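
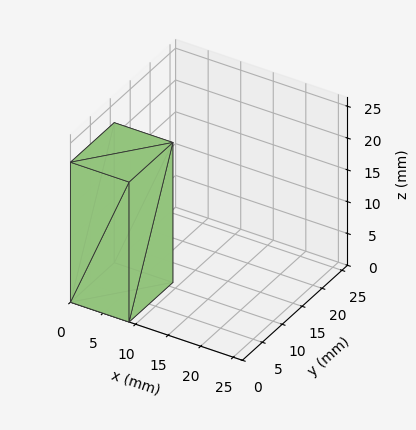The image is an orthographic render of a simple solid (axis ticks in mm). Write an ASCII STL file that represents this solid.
Reading the render: the shape is a rectangular box, roughly 9 × 11 mm footprint and 22 mm tall (dimensions read to the nearest mm from the axis ticks). For the STL, each face is triangulated and given an outward normal.

solid part
  facet normal 0.0000 0.0000 -1.0000
    outer loop
      vertex 9.0 11.0 0.0
      vertex 9.0 0.0 0.0
      vertex 0.0 0.0 0.0
    endloop
  endfacet
  facet normal 0.0000 0.0000 -1.0000
    outer loop
      vertex 0.0 11.0 0.0
      vertex 9.0 11.0 0.0
      vertex 0.0 0.0 0.0
    endloop
  endfacet
  facet normal 0.0000 0.0000 1.0000
    outer loop
      vertex 0.0 0.0 22.0
      vertex 9.0 0.0 22.0
      vertex 9.0 11.0 22.0
    endloop
  endfacet
  facet normal 0.0000 0.0000 1.0000
    outer loop
      vertex 0.0 0.0 22.0
      vertex 9.0 11.0 22.0
      vertex 0.0 11.0 22.0
    endloop
  endfacet
  facet normal 0.0000 -1.0000 0.0000
    outer loop
      vertex 0.0 0.0 0.0
      vertex 9.0 0.0 0.0
      vertex 9.0 0.0 22.0
    endloop
  endfacet
  facet normal 0.0000 -1.0000 0.0000
    outer loop
      vertex 0.0 0.0 0.0
      vertex 9.0 0.0 22.0
      vertex 0.0 0.0 22.0
    endloop
  endfacet
  facet normal 0.0000 1.0000 0.0000
    outer loop
      vertex 9.0 11.0 22.0
      vertex 9.0 11.0 0.0
      vertex 0.0 11.0 0.0
    endloop
  endfacet
  facet normal 0.0000 1.0000 0.0000
    outer loop
      vertex 0.0 11.0 22.0
      vertex 9.0 11.0 22.0
      vertex 0.0 11.0 0.0
    endloop
  endfacet
  facet normal -1.0000 0.0000 0.0000
    outer loop
      vertex 0.0 11.0 22.0
      vertex 0.0 11.0 0.0
      vertex 0.0 0.0 0.0
    endloop
  endfacet
  facet normal -1.0000 0.0000 0.0000
    outer loop
      vertex 0.0 0.0 22.0
      vertex 0.0 11.0 22.0
      vertex 0.0 0.0 0.0
    endloop
  endfacet
  facet normal 1.0000 0.0000 0.0000
    outer loop
      vertex 9.0 0.0 0.0
      vertex 9.0 11.0 0.0
      vertex 9.0 11.0 22.0
    endloop
  endfacet
  facet normal 1.0000 0.0000 0.0000
    outer loop
      vertex 9.0 0.0 0.0
      vertex 9.0 11.0 22.0
      vertex 9.0 0.0 22.0
    endloop
  endfacet
endsolid part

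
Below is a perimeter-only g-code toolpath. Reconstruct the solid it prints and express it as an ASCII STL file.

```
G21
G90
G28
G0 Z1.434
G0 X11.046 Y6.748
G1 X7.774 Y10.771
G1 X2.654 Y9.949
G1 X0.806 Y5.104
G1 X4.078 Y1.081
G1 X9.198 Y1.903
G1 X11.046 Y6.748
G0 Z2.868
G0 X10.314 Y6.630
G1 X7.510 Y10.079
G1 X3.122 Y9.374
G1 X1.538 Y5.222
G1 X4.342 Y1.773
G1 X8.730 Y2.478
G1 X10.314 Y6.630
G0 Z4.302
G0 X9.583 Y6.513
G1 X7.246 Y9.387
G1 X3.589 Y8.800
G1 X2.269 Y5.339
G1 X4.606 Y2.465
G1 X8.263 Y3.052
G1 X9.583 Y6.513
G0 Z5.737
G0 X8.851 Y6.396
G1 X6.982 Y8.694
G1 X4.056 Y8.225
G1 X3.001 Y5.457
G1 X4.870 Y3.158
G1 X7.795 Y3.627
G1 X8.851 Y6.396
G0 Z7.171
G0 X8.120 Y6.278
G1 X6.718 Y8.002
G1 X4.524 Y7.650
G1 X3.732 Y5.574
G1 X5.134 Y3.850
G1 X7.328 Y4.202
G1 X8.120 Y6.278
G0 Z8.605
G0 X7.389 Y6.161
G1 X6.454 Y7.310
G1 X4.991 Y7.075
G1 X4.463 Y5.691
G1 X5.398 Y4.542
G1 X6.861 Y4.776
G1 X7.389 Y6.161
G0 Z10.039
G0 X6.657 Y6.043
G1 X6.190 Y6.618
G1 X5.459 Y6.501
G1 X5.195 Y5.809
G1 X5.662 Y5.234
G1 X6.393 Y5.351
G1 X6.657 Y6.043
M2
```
solid part
  facet normal 0.0000 0.0000 -1.0000
    outer loop
      vertex 2.187 10.524 0.000
      vertex 8.038 11.463 0.000
      vertex 11.777 6.865 0.000
    endloop
  endfacet
  facet normal 0.0000 0.0000 -1.0000
    outer loop
      vertex 0.075 4.987 0.000
      vertex 2.187 10.524 0.000
      vertex 11.777 6.865 0.000
    endloop
  endfacet
  facet normal 0.0000 0.0000 -1.0000
    outer loop
      vertex 3.814 0.389 0.000
      vertex 0.075 4.987 0.000
      vertex 11.777 6.865 0.000
    endloop
  endfacet
  facet normal 0.0000 0.0000 -1.0000
    outer loop
      vertex 9.665 1.328 0.000
      vertex 3.814 0.389 0.000
      vertex 11.777 6.865 0.000
    endloop
  endfacet
  facet normal 0.7082 0.5759 0.4083
    outer loop
      vertex 11.777 6.865 0.000
      vertex 8.038 11.463 0.000
      vertex 5.926 5.926 11.473
    endloop
  endfacet
  facet normal -0.1446 0.9013 0.4083
    outer loop
      vertex 8.038 11.463 0.000
      vertex 2.187 10.524 0.000
      vertex 5.926 5.926 11.473
    endloop
  endfacet
  facet normal -0.8529 0.3253 0.4083
    outer loop
      vertex 2.187 10.524 0.000
      vertex 0.075 4.987 0.000
      vertex 5.926 5.926 11.473
    endloop
  endfacet
  facet normal -0.7082 -0.5759 0.4083
    outer loop
      vertex 0.075 4.987 0.000
      vertex 3.814 0.389 0.000
      vertex 5.926 5.926 11.473
    endloop
  endfacet
  facet normal 0.1446 -0.9013 0.4083
    outer loop
      vertex 3.814 0.389 0.000
      vertex 9.665 1.328 0.000
      vertex 5.926 5.926 11.473
    endloop
  endfacet
  facet normal 0.8529 -0.3253 0.4083
    outer loop
      vertex 9.665 1.328 0.000
      vertex 11.777 6.865 0.000
      vertex 5.926 5.926 11.473
    endloop
  endfacet
endsolid part

The G0 Z moves step by Δz≈1.434 mm. The G1 loops shrink linearly with z, so the solid tapers from its base footprint up to z≈11.5. Closing with a flat bottom cap and the tapered top and triangulating gives 10 facets — a regular 6-sided pyramid, base circumscribed radius ≈ 5.93 mm, apex at z ≈ 11.5 mm.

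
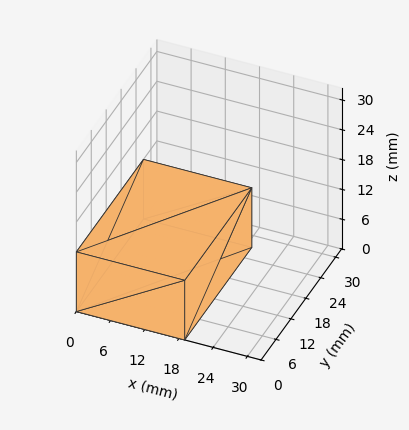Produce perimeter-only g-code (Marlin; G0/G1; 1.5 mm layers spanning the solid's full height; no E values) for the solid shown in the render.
Reading the render: the shape is a rectangular box, roughly 19 × 27 mm footprint and 12 mm tall (dimensions read to the nearest mm from the axis ticks). For the g-code, the solid's height is divided into equal slices at the stated Δz and each level perimeter traced with G1 moves after a G0 lift.

; perimeter-only toolpath
G21 ; units = mm
G90 ; absolute positioning
G28 ; home
; layer 1
G0 Z1.5
G0 X0.0 Y0.0
G1 X19.0 Y0.0
G1 X19.0 Y27.0
G1 X0.0 Y27.0
G1 X0.0 Y0.0
; layer 2
G0 Z3.0
G0 X0.0 Y0.0
G1 X19.0 Y0.0
G1 X19.0 Y27.0
G1 X0.0 Y27.0
G1 X0.0 Y0.0
; layer 3
G0 Z4.5
G0 X0.0 Y0.0
G1 X19.0 Y0.0
G1 X19.0 Y27.0
G1 X0.0 Y27.0
G1 X0.0 Y0.0
; layer 4
G0 Z6.0
G0 X0.0 Y0.0
G1 X19.0 Y0.0
G1 X19.0 Y27.0
G1 X0.0 Y27.0
G1 X0.0 Y0.0
; layer 5
G0 Z7.5
G0 X0.0 Y0.0
G1 X19.0 Y0.0
G1 X19.0 Y27.0
G1 X0.0 Y27.0
G1 X0.0 Y0.0
; layer 6
G0 Z9.0
G0 X0.0 Y0.0
G1 X19.0 Y0.0
G1 X19.0 Y27.0
G1 X0.0 Y27.0
G1 X0.0 Y0.0
; layer 7
G0 Z10.5
G0 X0.0 Y0.0
G1 X19.0 Y0.0
G1 X19.0 Y27.0
G1 X0.0 Y27.0
G1 X0.0 Y0.0
; layer 8
G0 Z12.0
G0 X0.0 Y0.0
G1 X19.0 Y0.0
G1 X19.0 Y27.0
G1 X0.0 Y27.0
G1 X0.0 Y0.0
M2 ; end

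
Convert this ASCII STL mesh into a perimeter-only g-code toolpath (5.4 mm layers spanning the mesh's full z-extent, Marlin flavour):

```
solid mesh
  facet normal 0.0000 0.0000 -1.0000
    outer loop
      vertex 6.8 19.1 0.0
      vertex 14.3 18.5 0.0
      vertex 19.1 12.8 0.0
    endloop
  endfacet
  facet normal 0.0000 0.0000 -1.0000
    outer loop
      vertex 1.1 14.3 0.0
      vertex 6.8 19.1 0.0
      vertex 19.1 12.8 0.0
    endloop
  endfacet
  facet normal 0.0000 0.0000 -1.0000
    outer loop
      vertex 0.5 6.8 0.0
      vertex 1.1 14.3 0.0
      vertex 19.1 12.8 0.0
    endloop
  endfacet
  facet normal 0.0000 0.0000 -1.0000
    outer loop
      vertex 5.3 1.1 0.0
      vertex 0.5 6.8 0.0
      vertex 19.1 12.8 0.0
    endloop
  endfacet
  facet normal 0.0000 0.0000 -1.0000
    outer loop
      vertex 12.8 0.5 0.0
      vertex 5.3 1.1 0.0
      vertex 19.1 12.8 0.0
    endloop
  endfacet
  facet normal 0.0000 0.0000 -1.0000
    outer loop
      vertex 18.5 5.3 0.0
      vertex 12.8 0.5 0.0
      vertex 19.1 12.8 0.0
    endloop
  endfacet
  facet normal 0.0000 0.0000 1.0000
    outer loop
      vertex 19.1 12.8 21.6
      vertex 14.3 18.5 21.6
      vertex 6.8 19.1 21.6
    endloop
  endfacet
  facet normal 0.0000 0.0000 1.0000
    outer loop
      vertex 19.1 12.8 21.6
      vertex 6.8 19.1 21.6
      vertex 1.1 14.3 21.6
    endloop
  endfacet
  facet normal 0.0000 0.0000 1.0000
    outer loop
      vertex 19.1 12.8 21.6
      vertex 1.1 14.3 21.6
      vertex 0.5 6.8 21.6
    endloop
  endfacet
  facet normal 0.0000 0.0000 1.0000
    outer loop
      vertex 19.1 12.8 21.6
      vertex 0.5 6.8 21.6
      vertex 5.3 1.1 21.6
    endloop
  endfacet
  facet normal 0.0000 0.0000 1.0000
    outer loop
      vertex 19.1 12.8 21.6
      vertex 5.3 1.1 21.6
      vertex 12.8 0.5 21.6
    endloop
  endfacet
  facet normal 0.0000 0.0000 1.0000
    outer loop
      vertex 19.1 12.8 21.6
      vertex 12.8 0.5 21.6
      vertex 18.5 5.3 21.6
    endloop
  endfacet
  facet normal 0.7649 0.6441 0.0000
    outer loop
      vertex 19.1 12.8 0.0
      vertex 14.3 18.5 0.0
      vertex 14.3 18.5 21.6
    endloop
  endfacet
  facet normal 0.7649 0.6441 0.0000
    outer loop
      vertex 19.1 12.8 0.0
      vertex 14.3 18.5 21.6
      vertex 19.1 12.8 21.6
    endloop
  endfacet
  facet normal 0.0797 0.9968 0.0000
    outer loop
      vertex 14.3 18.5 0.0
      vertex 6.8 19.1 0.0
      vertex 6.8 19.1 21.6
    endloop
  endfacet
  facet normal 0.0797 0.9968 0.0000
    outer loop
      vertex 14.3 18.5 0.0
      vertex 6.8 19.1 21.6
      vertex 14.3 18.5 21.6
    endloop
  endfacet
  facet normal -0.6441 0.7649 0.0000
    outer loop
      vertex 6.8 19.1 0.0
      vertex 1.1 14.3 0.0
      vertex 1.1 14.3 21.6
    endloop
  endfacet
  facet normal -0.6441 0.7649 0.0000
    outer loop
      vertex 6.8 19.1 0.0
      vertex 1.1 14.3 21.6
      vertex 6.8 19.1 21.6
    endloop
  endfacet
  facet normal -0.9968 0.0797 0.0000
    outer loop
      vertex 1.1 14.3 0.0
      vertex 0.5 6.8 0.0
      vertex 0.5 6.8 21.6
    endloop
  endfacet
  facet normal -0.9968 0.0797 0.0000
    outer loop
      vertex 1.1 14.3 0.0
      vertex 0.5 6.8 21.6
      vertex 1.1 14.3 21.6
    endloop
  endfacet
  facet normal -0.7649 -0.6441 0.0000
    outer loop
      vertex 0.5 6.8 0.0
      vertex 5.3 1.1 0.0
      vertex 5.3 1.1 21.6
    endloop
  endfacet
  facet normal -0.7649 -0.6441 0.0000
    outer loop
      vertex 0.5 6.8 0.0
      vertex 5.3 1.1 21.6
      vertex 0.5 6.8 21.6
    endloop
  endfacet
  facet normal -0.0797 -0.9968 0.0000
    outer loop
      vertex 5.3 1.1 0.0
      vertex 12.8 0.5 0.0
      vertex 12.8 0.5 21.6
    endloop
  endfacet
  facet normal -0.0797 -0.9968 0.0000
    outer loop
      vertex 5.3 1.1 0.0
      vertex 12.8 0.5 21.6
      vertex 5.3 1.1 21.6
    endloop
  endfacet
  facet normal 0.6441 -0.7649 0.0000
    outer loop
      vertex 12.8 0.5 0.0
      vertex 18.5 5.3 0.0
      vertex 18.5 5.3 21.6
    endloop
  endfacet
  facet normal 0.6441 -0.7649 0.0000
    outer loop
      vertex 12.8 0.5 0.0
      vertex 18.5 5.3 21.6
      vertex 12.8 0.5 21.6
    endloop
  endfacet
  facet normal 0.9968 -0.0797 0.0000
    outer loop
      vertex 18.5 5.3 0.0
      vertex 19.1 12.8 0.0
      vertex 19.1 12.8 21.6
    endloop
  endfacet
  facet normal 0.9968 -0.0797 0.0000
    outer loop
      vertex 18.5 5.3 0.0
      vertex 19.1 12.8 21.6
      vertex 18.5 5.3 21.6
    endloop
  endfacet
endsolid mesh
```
; perimeter-only toolpath
G21 ; units = mm
G90 ; absolute positioning
G28 ; home
; layer 1
G0 Z5.4
G0 X19.1 Y12.8
G1 X14.3 Y18.5
G1 X6.8 Y19.1
G1 X1.1 Y14.3
G1 X0.5 Y6.8
G1 X5.3 Y1.1
G1 X12.8 Y0.5
G1 X18.5 Y5.3
G1 X19.1 Y12.8
; layer 2
G0 Z10.8
G0 X19.1 Y12.8
G1 X14.3 Y18.5
G1 X6.8 Y19.1
G1 X1.1 Y14.3
G1 X0.5 Y6.8
G1 X5.3 Y1.1
G1 X12.8 Y0.5
G1 X18.5 Y5.3
G1 X19.1 Y12.8
; layer 3
G0 Z16.2
G0 X19.1 Y12.8
G1 X14.3 Y18.5
G1 X6.8 Y19.1
G1 X1.1 Y14.3
G1 X0.5 Y6.8
G1 X5.3 Y1.1
G1 X12.8 Y0.5
G1 X18.5 Y5.3
G1 X19.1 Y12.8
; layer 4
G0 Z21.6
G0 X19.1 Y12.8
G1 X14.3 Y18.5
G1 X6.8 Y19.1
G1 X1.1 Y14.3
G1 X0.5 Y6.8
G1 X5.3 Y1.1
G1 X12.8 Y0.5
G1 X18.5 Y5.3
G1 X19.1 Y12.8
M2 ; end

The solid is a regular 8-sided prism (a cylinder approximated with 8 flat sides), circumscribed radius ≈ 9.8 mm, height ≈ 21.6 mm. Slicing at Δz = 5.4 mm — 4 equal slices spanning the solid's height, so layer i sits at z = i·h/4 — gives 4 non-empty perimeters. Each is a 8-segment closed polygon; G0 lifts to the layer z and rapids to the start vertex, then G1 traces the edges.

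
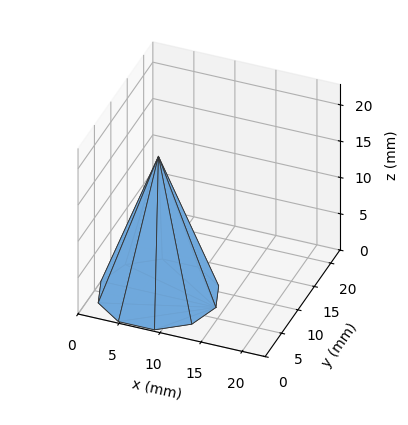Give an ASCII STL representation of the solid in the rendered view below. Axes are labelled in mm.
Reading the render: the shape is a regular 10-sided pyramid, base circumscribed radius ≈ 7 mm, apex at z ≈ 19 mm (dimensions read to the nearest mm from the axis ticks). For the STL, each face is triangulated and given an outward normal.

solid part
  facet normal 0.0000 0.0000 -1.0000
    outer loop
      vertex 9.2 13.7 0.0
      vertex 12.7 11.1 0.0
      vertex 14.0 7.0 0.0
    endloop
  endfacet
  facet normal 0.0000 0.0000 -1.0000
    outer loop
      vertex 4.8 13.7 0.0
      vertex 9.2 13.7 0.0
      vertex 14.0 7.0 0.0
    endloop
  endfacet
  facet normal 0.0000 0.0000 -1.0000
    outer loop
      vertex 1.3 11.1 0.0
      vertex 4.8 13.7 0.0
      vertex 14.0 7.0 0.0
    endloop
  endfacet
  facet normal 0.0000 0.0000 -1.0000
    outer loop
      vertex 0.0 7.0 0.0
      vertex 1.3 11.1 0.0
      vertex 14.0 7.0 0.0
    endloop
  endfacet
  facet normal 0.0000 0.0000 -1.0000
    outer loop
      vertex 1.3 2.9 0.0
      vertex 0.0 7.0 0.0
      vertex 14.0 7.0 0.0
    endloop
  endfacet
  facet normal 0.0000 0.0000 -1.0000
    outer loop
      vertex 4.8 0.3 0.0
      vertex 1.3 2.9 0.0
      vertex 14.0 7.0 0.0
    endloop
  endfacet
  facet normal 0.0000 0.0000 -1.0000
    outer loop
      vertex 9.2 0.3 0.0
      vertex 4.8 0.3 0.0
      vertex 14.0 7.0 0.0
    endloop
  endfacet
  facet normal 0.0000 0.0000 -1.0000
    outer loop
      vertex 12.7 2.9 0.0
      vertex 9.2 0.3 0.0
      vertex 14.0 7.0 0.0
    endloop
  endfacet
  facet normal 0.8994 0.2852 0.3314
    outer loop
      vertex 14.0 7.0 0.0
      vertex 12.7 11.1 0.0
      vertex 7.0 7.0 19.0
    endloop
  endfacet
  facet normal 0.5625 0.7572 0.3321
    outer loop
      vertex 12.7 11.1 0.0
      vertex 9.2 13.7 0.0
      vertex 7.0 7.0 19.0
    endloop
  endfacet
  facet normal 0.0000 0.9431 0.3326
    outer loop
      vertex 9.2 13.7 0.0
      vertex 4.8 13.7 0.0
      vertex 7.0 7.0 19.0
    endloop
  endfacet
  facet normal -0.5625 0.7572 0.3321
    outer loop
      vertex 4.8 13.7 0.0
      vertex 1.3 11.1 0.0
      vertex 7.0 7.0 19.0
    endloop
  endfacet
  facet normal -0.8994 0.2852 0.3314
    outer loop
      vertex 1.3 11.1 0.0
      vertex 0.0 7.0 0.0
      vertex 7.0 7.0 19.0
    endloop
  endfacet
  facet normal -0.8994 -0.2852 0.3314
    outer loop
      vertex 0.0 7.0 0.0
      vertex 1.3 2.9 0.0
      vertex 7.0 7.0 19.0
    endloop
  endfacet
  facet normal -0.5625 -0.7572 0.3321
    outer loop
      vertex 1.3 2.9 0.0
      vertex 4.8 0.3 0.0
      vertex 7.0 7.0 19.0
    endloop
  endfacet
  facet normal 0.0000 -0.9431 0.3326
    outer loop
      vertex 4.8 0.3 0.0
      vertex 9.2 0.3 0.0
      vertex 7.0 7.0 19.0
    endloop
  endfacet
  facet normal 0.5625 -0.7572 0.3321
    outer loop
      vertex 9.2 0.3 0.0
      vertex 12.7 2.9 0.0
      vertex 7.0 7.0 19.0
    endloop
  endfacet
  facet normal 0.8994 -0.2852 0.3314
    outer loop
      vertex 12.7 2.9 0.0
      vertex 14.0 7.0 0.0
      vertex 7.0 7.0 19.0
    endloop
  endfacet
endsolid part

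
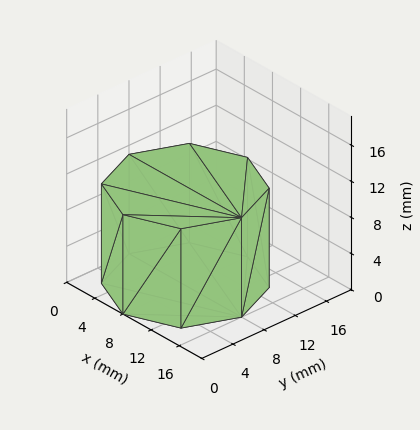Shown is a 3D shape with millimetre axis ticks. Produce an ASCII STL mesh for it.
Reading the render: the shape is a regular 8-sided prism (a cylinder approximated with 8 flat sides), circumscribed radius ≈ 8 mm, height ≈ 11 mm (dimensions read to the nearest mm from the axis ticks). For the STL, each face is triangulated and given an outward normal.

solid part
  facet normal 0.0000 0.0000 -1.0000
    outer loop
      vertex 8.00 16.00 0.00
      vertex 13.66 13.66 0.00
      vertex 16.00 8.00 0.00
    endloop
  endfacet
  facet normal 0.0000 0.0000 -1.0000
    outer loop
      vertex 2.34 13.66 0.00
      vertex 8.00 16.00 0.00
      vertex 16.00 8.00 0.00
    endloop
  endfacet
  facet normal 0.0000 0.0000 -1.0000
    outer loop
      vertex 0.00 8.00 0.00
      vertex 2.34 13.66 0.00
      vertex 16.00 8.00 0.00
    endloop
  endfacet
  facet normal 0.0000 0.0000 -1.0000
    outer loop
      vertex 2.34 2.34 0.00
      vertex 0.00 8.00 0.00
      vertex 16.00 8.00 0.00
    endloop
  endfacet
  facet normal 0.0000 0.0000 -1.0000
    outer loop
      vertex 8.00 0.00 0.00
      vertex 2.34 2.34 0.00
      vertex 16.00 8.00 0.00
    endloop
  endfacet
  facet normal 0.0000 0.0000 -1.0000
    outer loop
      vertex 13.66 2.34 0.00
      vertex 8.00 0.00 0.00
      vertex 16.00 8.00 0.00
    endloop
  endfacet
  facet normal 0.0000 0.0000 1.0000
    outer loop
      vertex 16.00 8.00 11.00
      vertex 13.66 13.66 11.00
      vertex 8.00 16.00 11.00
    endloop
  endfacet
  facet normal 0.0000 0.0000 1.0000
    outer loop
      vertex 16.00 8.00 11.00
      vertex 8.00 16.00 11.00
      vertex 2.34 13.66 11.00
    endloop
  endfacet
  facet normal 0.0000 0.0000 1.0000
    outer loop
      vertex 16.00 8.00 11.00
      vertex 2.34 13.66 11.00
      vertex 0.00 8.00 11.00
    endloop
  endfacet
  facet normal 0.0000 0.0000 1.0000
    outer loop
      vertex 16.00 8.00 11.00
      vertex 0.00 8.00 11.00
      vertex 2.34 2.34 11.00
    endloop
  endfacet
  facet normal 0.0000 0.0000 1.0000
    outer loop
      vertex 16.00 8.00 11.00
      vertex 2.34 2.34 11.00
      vertex 8.00 0.00 11.00
    endloop
  endfacet
  facet normal 0.0000 0.0000 1.0000
    outer loop
      vertex 16.00 8.00 11.00
      vertex 8.00 0.00 11.00
      vertex 13.66 2.34 11.00
    endloop
  endfacet
  facet normal 0.9241 0.3821 0.0000
    outer loop
      vertex 16.00 8.00 0.00
      vertex 13.66 13.66 0.00
      vertex 13.66 13.66 11.00
    endloop
  endfacet
  facet normal 0.9241 0.3821 0.0000
    outer loop
      vertex 16.00 8.00 0.00
      vertex 13.66 13.66 11.00
      vertex 16.00 8.00 11.00
    endloop
  endfacet
  facet normal 0.3821 0.9241 0.0000
    outer loop
      vertex 13.66 13.66 0.00
      vertex 8.00 16.00 0.00
      vertex 8.00 16.00 11.00
    endloop
  endfacet
  facet normal 0.3821 0.9241 0.0000
    outer loop
      vertex 13.66 13.66 0.00
      vertex 8.00 16.00 11.00
      vertex 13.66 13.66 11.00
    endloop
  endfacet
  facet normal -0.3821 0.9241 0.0000
    outer loop
      vertex 8.00 16.00 0.00
      vertex 2.34 13.66 0.00
      vertex 2.34 13.66 11.00
    endloop
  endfacet
  facet normal -0.3821 0.9241 0.0000
    outer loop
      vertex 8.00 16.00 0.00
      vertex 2.34 13.66 11.00
      vertex 8.00 16.00 11.00
    endloop
  endfacet
  facet normal -0.9241 0.3821 0.0000
    outer loop
      vertex 2.34 13.66 0.00
      vertex 0.00 8.00 0.00
      vertex 0.00 8.00 11.00
    endloop
  endfacet
  facet normal -0.9241 0.3821 0.0000
    outer loop
      vertex 2.34 13.66 0.00
      vertex 0.00 8.00 11.00
      vertex 2.34 13.66 11.00
    endloop
  endfacet
  facet normal -0.9241 -0.3821 0.0000
    outer loop
      vertex 0.00 8.00 0.00
      vertex 2.34 2.34 0.00
      vertex 2.34 2.34 11.00
    endloop
  endfacet
  facet normal -0.9241 -0.3821 0.0000
    outer loop
      vertex 0.00 8.00 0.00
      vertex 2.34 2.34 11.00
      vertex 0.00 8.00 11.00
    endloop
  endfacet
  facet normal -0.3821 -0.9241 0.0000
    outer loop
      vertex 2.34 2.34 0.00
      vertex 8.00 0.00 0.00
      vertex 8.00 0.00 11.00
    endloop
  endfacet
  facet normal -0.3821 -0.9241 0.0000
    outer loop
      vertex 2.34 2.34 0.00
      vertex 8.00 0.00 11.00
      vertex 2.34 2.34 11.00
    endloop
  endfacet
  facet normal 0.3821 -0.9241 0.0000
    outer loop
      vertex 8.00 0.00 0.00
      vertex 13.66 2.34 0.00
      vertex 13.66 2.34 11.00
    endloop
  endfacet
  facet normal 0.3821 -0.9241 0.0000
    outer loop
      vertex 8.00 0.00 0.00
      vertex 13.66 2.34 11.00
      vertex 8.00 0.00 11.00
    endloop
  endfacet
  facet normal 0.9241 -0.3821 0.0000
    outer loop
      vertex 13.66 2.34 0.00
      vertex 16.00 8.00 0.00
      vertex 16.00 8.00 11.00
    endloop
  endfacet
  facet normal 0.9241 -0.3821 0.0000
    outer loop
      vertex 13.66 2.34 0.00
      vertex 16.00 8.00 11.00
      vertex 13.66 2.34 11.00
    endloop
  endfacet
endsolid part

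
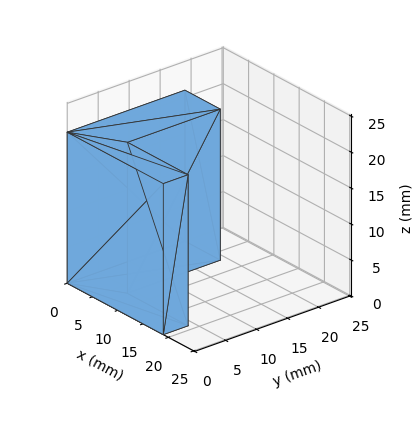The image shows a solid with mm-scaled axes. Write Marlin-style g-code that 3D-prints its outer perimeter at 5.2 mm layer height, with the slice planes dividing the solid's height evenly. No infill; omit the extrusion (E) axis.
Reading the render: the shape is an L-shaped prism: outer 19 × 19 mm, arm thicknesses ≈ 4 mm (horizontal) and 7 mm (vertical), extruded 21 mm in z (dimensions read to the nearest mm from the axis ticks). For the g-code, the solid's height is divided into equal slices at the stated Δz and each level perimeter traced with G1 moves after a G0 lift.

; perimeter-only toolpath
G21 ; units = mm
G90 ; absolute positioning
G28 ; home
; layer 1
G0 Z5.2
G0 X0.0 Y0.0
G1 X19.0 Y0.0
G1 X19.0 Y4.0
G1 X7.0 Y4.0
G1 X7.0 Y19.0
G1 X0.0 Y19.0
G1 X0.0 Y0.0
; layer 2
G0 Z10.5
G0 X0.0 Y0.0
G1 X19.0 Y0.0
G1 X19.0 Y4.0
G1 X7.0 Y4.0
G1 X7.0 Y19.0
G1 X0.0 Y19.0
G1 X0.0 Y0.0
; layer 3
G0 Z15.8
G0 X0.0 Y0.0
G1 X19.0 Y0.0
G1 X19.0 Y4.0
G1 X7.0 Y4.0
G1 X7.0 Y19.0
G1 X0.0 Y19.0
G1 X0.0 Y0.0
; layer 4
G0 Z21.0
G0 X0.0 Y0.0
G1 X19.0 Y0.0
G1 X19.0 Y4.0
G1 X7.0 Y4.0
G1 X7.0 Y19.0
G1 X0.0 Y19.0
G1 X0.0 Y0.0
M2 ; end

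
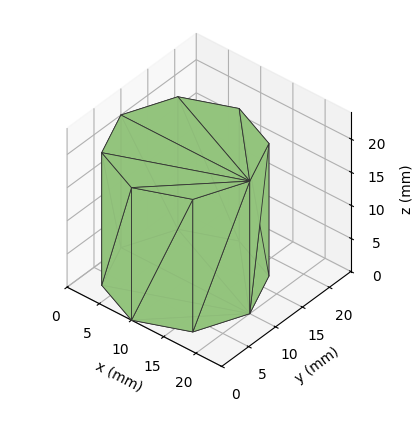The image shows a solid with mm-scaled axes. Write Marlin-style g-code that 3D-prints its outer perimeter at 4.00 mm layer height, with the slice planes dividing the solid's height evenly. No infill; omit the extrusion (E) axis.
Reading the render: the shape is a regular 8-sided prism (a cylinder approximated with 8 flat sides), circumscribed radius ≈ 10 mm, height ≈ 20 mm (dimensions read to the nearest mm from the axis ticks). For the g-code, the solid's height is divided into equal slices at the stated Δz and each level perimeter traced with G1 moves after a G0 lift.

; perimeter-only toolpath
G21 ; units = mm
G90 ; absolute positioning
G28 ; home
; layer 1
G0 Z4.00
G0 X20.00 Y10.00
G1 X17.07 Y17.07
G1 X10.00 Y20.00
G1 X2.93 Y17.07
G1 X0.00 Y10.00
G1 X2.93 Y2.93
G1 X10.00 Y0.00
G1 X17.07 Y2.93
G1 X20.00 Y10.00
; layer 2
G0 Z8.00
G0 X20.00 Y10.00
G1 X17.07 Y17.07
G1 X10.00 Y20.00
G1 X2.93 Y17.07
G1 X0.00 Y10.00
G1 X2.93 Y2.93
G1 X10.00 Y0.00
G1 X17.07 Y2.93
G1 X20.00 Y10.00
; layer 3
G0 Z12.00
G0 X20.00 Y10.00
G1 X17.07 Y17.07
G1 X10.00 Y20.00
G1 X2.93 Y17.07
G1 X0.00 Y10.00
G1 X2.93 Y2.93
G1 X10.00 Y0.00
G1 X17.07 Y2.93
G1 X20.00 Y10.00
; layer 4
G0 Z16.00
G0 X20.00 Y10.00
G1 X17.07 Y17.07
G1 X10.00 Y20.00
G1 X2.93 Y17.07
G1 X0.00 Y10.00
G1 X2.93 Y2.93
G1 X10.00 Y0.00
G1 X17.07 Y2.93
G1 X20.00 Y10.00
; layer 5
G0 Z20.00
G0 X20.00 Y10.00
G1 X17.07 Y17.07
G1 X10.00 Y20.00
G1 X2.93 Y17.07
G1 X0.00 Y10.00
G1 X2.93 Y2.93
G1 X10.00 Y0.00
G1 X17.07 Y2.93
G1 X20.00 Y10.00
M2 ; end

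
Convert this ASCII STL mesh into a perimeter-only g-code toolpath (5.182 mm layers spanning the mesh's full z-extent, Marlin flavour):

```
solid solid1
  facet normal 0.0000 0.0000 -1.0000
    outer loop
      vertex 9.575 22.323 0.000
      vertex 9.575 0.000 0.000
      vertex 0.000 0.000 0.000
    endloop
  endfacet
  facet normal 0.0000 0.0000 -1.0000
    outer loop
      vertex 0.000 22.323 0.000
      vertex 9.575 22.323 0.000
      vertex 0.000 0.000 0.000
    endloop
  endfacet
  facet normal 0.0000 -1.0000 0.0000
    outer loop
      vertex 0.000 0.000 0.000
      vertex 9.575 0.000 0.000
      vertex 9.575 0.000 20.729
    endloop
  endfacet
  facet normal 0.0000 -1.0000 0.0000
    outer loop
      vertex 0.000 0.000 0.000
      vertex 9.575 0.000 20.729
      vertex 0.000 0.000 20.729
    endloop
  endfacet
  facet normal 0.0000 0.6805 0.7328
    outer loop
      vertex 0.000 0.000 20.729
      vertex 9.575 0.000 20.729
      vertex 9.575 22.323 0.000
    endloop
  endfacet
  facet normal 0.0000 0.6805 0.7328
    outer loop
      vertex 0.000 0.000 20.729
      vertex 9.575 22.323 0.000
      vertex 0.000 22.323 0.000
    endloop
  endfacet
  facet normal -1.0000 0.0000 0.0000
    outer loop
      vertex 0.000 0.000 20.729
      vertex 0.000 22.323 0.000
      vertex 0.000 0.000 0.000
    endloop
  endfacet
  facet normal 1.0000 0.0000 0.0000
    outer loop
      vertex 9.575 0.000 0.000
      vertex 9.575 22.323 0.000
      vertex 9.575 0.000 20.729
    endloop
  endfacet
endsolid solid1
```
; perimeter-only toolpath
G21 ; units = mm
G90 ; absolute positioning
G28 ; home
; layer 1
G0 Z5.182
G0 X0.000 Y0.000
G1 X9.575 Y0.000
G1 X9.575 Y16.742
G1 X0.000 Y16.742
G1 X0.000 Y0.000
; layer 2
G0 Z10.364
G0 X0.000 Y0.000
G1 X9.575 Y0.000
G1 X9.575 Y11.162
G1 X0.000 Y11.162
G1 X0.000 Y0.000
; layer 3
G0 Z15.547
G0 X0.000 Y0.000
G1 X9.575 Y0.000
G1 X9.575 Y5.581
G1 X0.000 Y5.581
G1 X0.000 Y0.000
M2 ; end

The solid is a wedge (ramp): 9.57 × 22.3 mm base, rising to 20.7 mm along the y=0 edge and sloping linearly to z=0 at y=22.3. Slicing at Δz = 5.182 mm — 4 equal slices spanning the solid's height, so layer i sits at z = i·h/4 — gives 3 non-empty perimeters. Each is a 4-segment closed polygon; G0 lifts to the layer z and rapids to the start vertex, then G1 traces the edges. The cross-section shrinks linearly with z (the slice at the apex is degenerate and omitted).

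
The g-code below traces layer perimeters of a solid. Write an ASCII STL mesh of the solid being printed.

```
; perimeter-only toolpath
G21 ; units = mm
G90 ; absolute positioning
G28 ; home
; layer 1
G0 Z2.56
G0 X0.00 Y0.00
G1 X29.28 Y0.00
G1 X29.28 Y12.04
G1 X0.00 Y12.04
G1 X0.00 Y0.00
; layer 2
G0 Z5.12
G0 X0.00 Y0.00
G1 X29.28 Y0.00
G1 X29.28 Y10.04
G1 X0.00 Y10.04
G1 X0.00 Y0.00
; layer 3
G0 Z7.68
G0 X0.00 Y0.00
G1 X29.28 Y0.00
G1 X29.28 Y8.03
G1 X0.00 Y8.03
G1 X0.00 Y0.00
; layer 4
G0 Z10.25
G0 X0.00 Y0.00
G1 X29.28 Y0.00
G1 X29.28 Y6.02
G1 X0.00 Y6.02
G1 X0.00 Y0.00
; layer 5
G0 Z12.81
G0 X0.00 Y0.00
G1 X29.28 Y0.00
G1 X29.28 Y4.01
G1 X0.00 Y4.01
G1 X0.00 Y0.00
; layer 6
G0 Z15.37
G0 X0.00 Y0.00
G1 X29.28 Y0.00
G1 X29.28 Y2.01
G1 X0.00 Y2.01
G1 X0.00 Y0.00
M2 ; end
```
solid part
  facet normal 0.0000 0.0000 -1.0000
    outer loop
      vertex 29.28 14.05 0.00
      vertex 29.28 0.00 0.00
      vertex 0.00 0.00 0.00
    endloop
  endfacet
  facet normal 0.0000 0.0000 -1.0000
    outer loop
      vertex 0.00 14.05 0.00
      vertex 29.28 14.05 0.00
      vertex 0.00 0.00 0.00
    endloop
  endfacet
  facet normal 0.0000 -1.0000 0.0000
    outer loop
      vertex 0.00 0.00 0.00
      vertex 29.28 0.00 0.00
      vertex 29.28 0.00 17.93
    endloop
  endfacet
  facet normal 0.0000 -1.0000 0.0000
    outer loop
      vertex 0.00 0.00 0.00
      vertex 29.28 0.00 17.93
      vertex 0.00 0.00 17.93
    endloop
  endfacet
  facet normal 0.0000 0.7871 0.6168
    outer loop
      vertex 0.00 0.00 17.93
      vertex 29.28 0.00 17.93
      vertex 29.28 14.05 0.00
    endloop
  endfacet
  facet normal 0.0000 0.7871 0.6168
    outer loop
      vertex 0.00 0.00 17.93
      vertex 29.28 14.05 0.00
      vertex 0.00 14.05 0.00
    endloop
  endfacet
  facet normal -1.0000 0.0000 0.0000
    outer loop
      vertex 0.00 0.00 17.93
      vertex 0.00 14.05 0.00
      vertex 0.00 0.00 0.00
    endloop
  endfacet
  facet normal 1.0000 0.0000 0.0000
    outer loop
      vertex 29.28 0.00 0.00
      vertex 29.28 14.05 0.00
      vertex 29.28 0.00 17.93
    endloop
  endfacet
endsolid part

The G0 Z moves step by Δz≈2.56 mm. The G1 loops shrink linearly with z, so the solid tapers from its base footprint up to z≈17.9. Closing with a flat bottom cap and the tapered top and triangulating gives 8 facets — a wedge (ramp): 29.3 × 14.1 mm base, rising to 17.9 mm along the y=0 edge and sloping linearly to z=0 at y=14.1.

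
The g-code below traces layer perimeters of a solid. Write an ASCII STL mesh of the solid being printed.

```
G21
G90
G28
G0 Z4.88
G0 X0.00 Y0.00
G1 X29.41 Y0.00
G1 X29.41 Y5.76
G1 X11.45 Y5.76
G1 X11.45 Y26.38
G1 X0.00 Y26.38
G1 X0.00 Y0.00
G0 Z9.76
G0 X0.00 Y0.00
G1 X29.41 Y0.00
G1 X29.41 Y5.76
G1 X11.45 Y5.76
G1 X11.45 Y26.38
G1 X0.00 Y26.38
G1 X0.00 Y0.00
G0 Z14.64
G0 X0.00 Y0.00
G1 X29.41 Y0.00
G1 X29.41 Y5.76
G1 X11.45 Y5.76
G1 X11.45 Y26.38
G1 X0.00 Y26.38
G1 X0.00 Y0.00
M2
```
solid part
  facet normal 0.0000 0.0000 -1.0000
    outer loop
      vertex 29.41 5.76 0.00
      vertex 29.41 0.00 0.00
      vertex 0.00 0.00 0.00
    endloop
  endfacet
  facet normal 0.0000 0.0000 -1.0000
    outer loop
      vertex 11.45 5.76 0.00
      vertex 29.41 5.76 0.00
      vertex 0.00 0.00 0.00
    endloop
  endfacet
  facet normal 0.0000 0.0000 -1.0000
    outer loop
      vertex 11.45 26.38 0.00
      vertex 11.45 5.76 0.00
      vertex 0.00 0.00 0.00
    endloop
  endfacet
  facet normal 0.0000 0.0000 -1.0000
    outer loop
      vertex 0.00 26.38 0.00
      vertex 11.45 26.38 0.00
      vertex 0.00 0.00 0.00
    endloop
  endfacet
  facet normal 0.0000 0.0000 1.0000
    outer loop
      vertex 0.00 0.00 14.64
      vertex 29.41 0.00 14.64
      vertex 29.41 5.76 14.64
    endloop
  endfacet
  facet normal 0.0000 0.0000 1.0000
    outer loop
      vertex 0.00 0.00 14.64
      vertex 29.41 5.76 14.64
      vertex 11.45 5.76 14.64
    endloop
  endfacet
  facet normal 0.0000 0.0000 1.0000
    outer loop
      vertex 0.00 0.00 14.64
      vertex 11.45 5.76 14.64
      vertex 11.45 26.38 14.64
    endloop
  endfacet
  facet normal 0.0000 0.0000 1.0000
    outer loop
      vertex 0.00 0.00 14.64
      vertex 11.45 26.38 14.64
      vertex 0.00 26.38 14.64
    endloop
  endfacet
  facet normal 0.0000 -1.0000 0.0000
    outer loop
      vertex 0.00 0.00 0.00
      vertex 29.41 0.00 0.00
      vertex 29.41 0.00 14.64
    endloop
  endfacet
  facet normal 0.0000 -1.0000 0.0000
    outer loop
      vertex 0.00 0.00 0.00
      vertex 29.41 0.00 14.64
      vertex 0.00 0.00 14.64
    endloop
  endfacet
  facet normal 1.0000 0.0000 0.0000
    outer loop
      vertex 29.41 0.00 0.00
      vertex 29.41 5.76 0.00
      vertex 29.41 5.76 14.64
    endloop
  endfacet
  facet normal 1.0000 0.0000 0.0000
    outer loop
      vertex 29.41 0.00 0.00
      vertex 29.41 5.76 14.64
      vertex 29.41 0.00 14.64
    endloop
  endfacet
  facet normal 0.0000 1.0000 0.0000
    outer loop
      vertex 29.41 5.76 0.00
      vertex 11.45 5.76 0.00
      vertex 11.45 5.76 14.64
    endloop
  endfacet
  facet normal 0.0000 1.0000 0.0000
    outer loop
      vertex 29.41 5.76 0.00
      vertex 11.45 5.76 14.64
      vertex 29.41 5.76 14.64
    endloop
  endfacet
  facet normal 1.0000 0.0000 0.0000
    outer loop
      vertex 11.45 5.76 0.00
      vertex 11.45 26.38 0.00
      vertex 11.45 26.38 14.64
    endloop
  endfacet
  facet normal 1.0000 0.0000 0.0000
    outer loop
      vertex 11.45 5.76 0.00
      vertex 11.45 26.38 14.64
      vertex 11.45 5.76 14.64
    endloop
  endfacet
  facet normal 0.0000 1.0000 0.0000
    outer loop
      vertex 11.45 26.38 0.00
      vertex 0.00 26.38 0.00
      vertex 0.00 26.38 14.64
    endloop
  endfacet
  facet normal 0.0000 1.0000 0.0000
    outer loop
      vertex 11.45 26.38 0.00
      vertex 0.00 26.38 14.64
      vertex 11.45 26.38 14.64
    endloop
  endfacet
  facet normal -1.0000 0.0000 0.0000
    outer loop
      vertex 0.00 26.38 0.00
      vertex 0.00 0.00 0.00
      vertex 0.00 0.00 14.64
    endloop
  endfacet
  facet normal -1.0000 0.0000 0.0000
    outer loop
      vertex 0.00 26.38 0.00
      vertex 0.00 0.00 14.64
      vertex 0.00 26.38 14.64
    endloop
  endfacet
endsolid part

The G0 Z moves step by Δz≈4.88 mm. Every layer's G1 loop is the same polygon, so the solid is a straight extrusion of it from z=0 to z≈14.6. Closing with flat bottom and top caps and triangulating gives 20 facets — an L-shaped prism: outer 29.4 × 26.4 mm, arm thicknesses ≈ 5.76 mm (horizontal) and 11.4 mm (vertical), extruded 14.6 mm in z.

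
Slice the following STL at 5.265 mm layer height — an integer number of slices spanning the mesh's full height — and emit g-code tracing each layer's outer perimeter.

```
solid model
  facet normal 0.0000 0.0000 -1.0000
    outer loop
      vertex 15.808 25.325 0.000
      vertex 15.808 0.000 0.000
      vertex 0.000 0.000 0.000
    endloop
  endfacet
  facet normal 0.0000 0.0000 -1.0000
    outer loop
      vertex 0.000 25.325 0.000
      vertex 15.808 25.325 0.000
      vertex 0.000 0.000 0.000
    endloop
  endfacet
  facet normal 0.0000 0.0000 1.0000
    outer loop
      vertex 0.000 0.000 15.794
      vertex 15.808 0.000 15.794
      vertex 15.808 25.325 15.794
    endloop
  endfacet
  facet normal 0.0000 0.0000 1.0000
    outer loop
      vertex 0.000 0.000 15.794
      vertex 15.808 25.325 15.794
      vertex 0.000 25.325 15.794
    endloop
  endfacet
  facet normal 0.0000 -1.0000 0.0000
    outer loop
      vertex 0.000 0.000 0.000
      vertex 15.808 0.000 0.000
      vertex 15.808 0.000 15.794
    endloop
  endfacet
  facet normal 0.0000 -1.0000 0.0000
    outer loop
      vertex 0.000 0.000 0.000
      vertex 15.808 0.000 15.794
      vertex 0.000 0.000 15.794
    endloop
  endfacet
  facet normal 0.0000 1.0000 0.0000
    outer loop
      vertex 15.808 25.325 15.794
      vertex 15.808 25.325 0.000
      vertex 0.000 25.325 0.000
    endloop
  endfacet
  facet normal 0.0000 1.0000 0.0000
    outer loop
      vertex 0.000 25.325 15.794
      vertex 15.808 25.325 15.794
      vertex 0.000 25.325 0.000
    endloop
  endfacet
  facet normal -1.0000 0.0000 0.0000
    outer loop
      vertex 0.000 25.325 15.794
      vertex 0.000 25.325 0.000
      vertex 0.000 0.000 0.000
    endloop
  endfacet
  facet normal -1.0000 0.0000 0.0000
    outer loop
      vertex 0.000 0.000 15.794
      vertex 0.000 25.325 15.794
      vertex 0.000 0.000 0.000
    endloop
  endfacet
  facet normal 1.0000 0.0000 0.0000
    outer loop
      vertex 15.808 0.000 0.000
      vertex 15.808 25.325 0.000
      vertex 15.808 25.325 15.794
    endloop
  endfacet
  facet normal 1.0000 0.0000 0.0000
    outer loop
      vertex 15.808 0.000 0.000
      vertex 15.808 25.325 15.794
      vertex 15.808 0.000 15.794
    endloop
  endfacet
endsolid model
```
; perimeter-only toolpath
G21 ; units = mm
G90 ; absolute positioning
G28 ; home
; layer 1
G0 Z5.265
G0 X0.000 Y0.000
G1 X15.808 Y0.000
G1 X15.808 Y25.325
G1 X0.000 Y25.325
G1 X0.000 Y0.000
; layer 2
G0 Z10.529
G0 X0.000 Y0.000
G1 X15.808 Y0.000
G1 X15.808 Y25.325
G1 X0.000 Y25.325
G1 X0.000 Y0.000
; layer 3
G0 Z15.794
G0 X0.000 Y0.000
G1 X15.808 Y0.000
G1 X15.808 Y25.325
G1 X0.000 Y25.325
G1 X0.000 Y0.000
M2 ; end

The solid is a rectangular box, roughly 15.8 × 25.3 mm footprint and 15.8 mm tall. Slicing at Δz = 5.265 mm — 3 equal slices spanning the solid's height, so layer i sits at z = i·h/3 — gives 3 non-empty perimeters. Each is a 4-segment closed polygon; G0 lifts to the layer z and rapids to the start vertex, then G1 traces the edges.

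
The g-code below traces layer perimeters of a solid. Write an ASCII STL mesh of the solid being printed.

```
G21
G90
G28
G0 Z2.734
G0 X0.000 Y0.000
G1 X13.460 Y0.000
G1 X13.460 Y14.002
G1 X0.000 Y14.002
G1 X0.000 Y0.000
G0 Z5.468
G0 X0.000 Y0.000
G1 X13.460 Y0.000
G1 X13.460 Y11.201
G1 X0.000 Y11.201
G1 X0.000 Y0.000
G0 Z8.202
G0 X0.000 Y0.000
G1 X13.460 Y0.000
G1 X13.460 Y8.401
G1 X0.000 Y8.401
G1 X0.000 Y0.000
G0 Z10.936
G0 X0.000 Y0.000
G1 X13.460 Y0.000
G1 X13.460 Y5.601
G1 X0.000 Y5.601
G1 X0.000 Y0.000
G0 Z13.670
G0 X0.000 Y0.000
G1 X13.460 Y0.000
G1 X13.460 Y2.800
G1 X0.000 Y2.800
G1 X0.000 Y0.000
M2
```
solid part
  facet normal 0.0000 0.0000 -1.0000
    outer loop
      vertex 13.460 16.802 0.000
      vertex 13.460 0.000 0.000
      vertex 0.000 0.000 0.000
    endloop
  endfacet
  facet normal 0.0000 0.0000 -1.0000
    outer loop
      vertex 0.000 16.802 0.000
      vertex 13.460 16.802 0.000
      vertex 0.000 0.000 0.000
    endloop
  endfacet
  facet normal 0.0000 -1.0000 0.0000
    outer loop
      vertex 0.000 0.000 0.000
      vertex 13.460 0.000 0.000
      vertex 13.460 0.000 16.404
    endloop
  endfacet
  facet normal 0.0000 -1.0000 0.0000
    outer loop
      vertex 0.000 0.000 0.000
      vertex 13.460 0.000 16.404
      vertex 0.000 0.000 16.404
    endloop
  endfacet
  facet normal 0.0000 0.6986 0.7155
    outer loop
      vertex 0.000 0.000 16.404
      vertex 13.460 0.000 16.404
      vertex 13.460 16.802 0.000
    endloop
  endfacet
  facet normal 0.0000 0.6986 0.7155
    outer loop
      vertex 0.000 0.000 16.404
      vertex 13.460 16.802 0.000
      vertex 0.000 16.802 0.000
    endloop
  endfacet
  facet normal -1.0000 0.0000 0.0000
    outer loop
      vertex 0.000 0.000 16.404
      vertex 0.000 16.802 0.000
      vertex 0.000 0.000 0.000
    endloop
  endfacet
  facet normal 1.0000 0.0000 0.0000
    outer loop
      vertex 13.460 0.000 0.000
      vertex 13.460 16.802 0.000
      vertex 13.460 0.000 16.404
    endloop
  endfacet
endsolid part

The G0 Z moves step by Δz≈2.734 mm. The G1 loops shrink linearly with z, so the solid tapers from its base footprint up to z≈16.4. Closing with a flat bottom cap and the tapered top and triangulating gives 8 facets — a wedge (ramp): 13.5 × 16.8 mm base, rising to 16.4 mm along the y=0 edge and sloping linearly to z=0 at y=16.8.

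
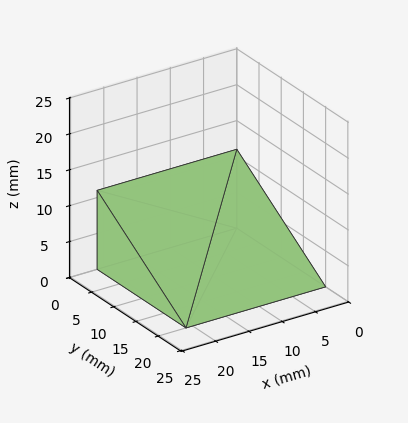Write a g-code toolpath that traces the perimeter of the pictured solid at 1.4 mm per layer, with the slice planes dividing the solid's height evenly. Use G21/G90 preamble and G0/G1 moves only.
Reading the render: the shape is a wedge (ramp): 21 × 20 mm base, rising to 11 mm along the y=0 edge and sloping linearly to z=0 at y=20 (dimensions read to the nearest mm from the axis ticks). For the g-code, the solid's height is divided into equal slices at the stated Δz and each level perimeter traced with G1 moves after a G0 lift.

; perimeter-only toolpath
G21 ; units = mm
G90 ; absolute positioning
G28 ; home
; layer 1
G0 Z1.4
G0 X0.0 Y0.0
G1 X21.0 Y0.0
G1 X21.0 Y17.5
G1 X0.0 Y17.5
G1 X0.0 Y0.0
; layer 2
G0 Z2.8
G0 X0.0 Y0.0
G1 X21.0 Y0.0
G1 X21.0 Y15.0
G1 X0.0 Y15.0
G1 X0.0 Y0.0
; layer 3
G0 Z4.1
G0 X0.0 Y0.0
G1 X21.0 Y0.0
G1 X21.0 Y12.5
G1 X0.0 Y12.5
G1 X0.0 Y0.0
; layer 4
G0 Z5.5
G0 X0.0 Y0.0
G1 X21.0 Y0.0
G1 X21.0 Y10.0
G1 X0.0 Y10.0
G1 X0.0 Y0.0
; layer 5
G0 Z6.9
G0 X0.0 Y0.0
G1 X21.0 Y0.0
G1 X21.0 Y7.5
G1 X0.0 Y7.5
G1 X0.0 Y0.0
; layer 6
G0 Z8.2
G0 X0.0 Y0.0
G1 X21.0 Y0.0
G1 X21.0 Y5.0
G1 X0.0 Y5.0
G1 X0.0 Y0.0
; layer 7
G0 Z9.6
G0 X0.0 Y0.0
G1 X21.0 Y0.0
G1 X21.0 Y2.5
G1 X0.0 Y2.5
G1 X0.0 Y0.0
M2 ; end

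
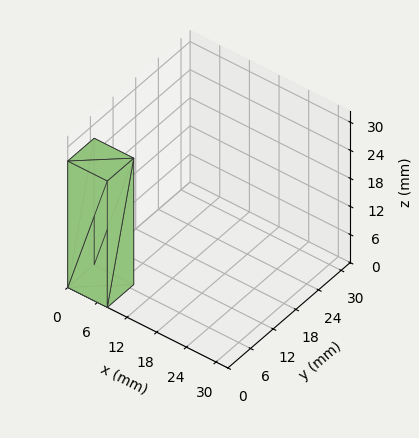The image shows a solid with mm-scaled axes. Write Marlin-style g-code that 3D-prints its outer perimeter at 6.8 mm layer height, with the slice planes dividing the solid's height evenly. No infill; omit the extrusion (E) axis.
Reading the render: the shape is a rectangular box, roughly 8 × 7 mm footprint and 27 mm tall (dimensions read to the nearest mm from the axis ticks). For the g-code, the solid's height is divided into equal slices at the stated Δz and each level perimeter traced with G1 moves after a G0 lift.

; perimeter-only toolpath
G21 ; units = mm
G90 ; absolute positioning
G28 ; home
; layer 1
G0 Z6.8
G0 X0.0 Y0.0
G1 X8.0 Y0.0
G1 X8.0 Y7.0
G1 X0.0 Y7.0
G1 X0.0 Y0.0
; layer 2
G0 Z13.5
G0 X0.0 Y0.0
G1 X8.0 Y0.0
G1 X8.0 Y7.0
G1 X0.0 Y7.0
G1 X0.0 Y0.0
; layer 3
G0 Z20.2
G0 X0.0 Y0.0
G1 X8.0 Y0.0
G1 X8.0 Y7.0
G1 X0.0 Y7.0
G1 X0.0 Y0.0
; layer 4
G0 Z27.0
G0 X0.0 Y0.0
G1 X8.0 Y0.0
G1 X8.0 Y7.0
G1 X0.0 Y7.0
G1 X0.0 Y0.0
M2 ; end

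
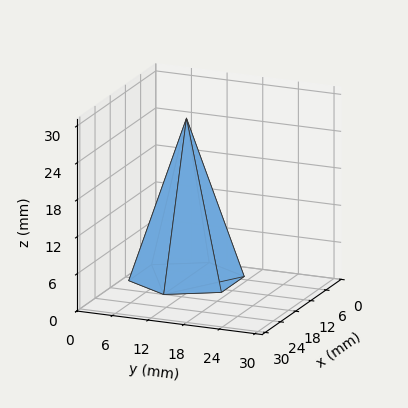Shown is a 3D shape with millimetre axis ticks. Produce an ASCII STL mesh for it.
Reading the render: the shape is a regular 6-sided pyramid, base circumscribed radius ≈ 9 mm, apex at z ≈ 26 mm (dimensions read to the nearest mm from the axis ticks). For the STL, each face is triangulated and given an outward normal.

solid part
  facet normal 0.0000 0.0000 -1.0000
    outer loop
      vertex 4.5 16.8 0.0
      vertex 13.5 16.8 0.0
      vertex 18.0 9.0 0.0
    endloop
  endfacet
  facet normal 0.0000 0.0000 -1.0000
    outer loop
      vertex 0.0 9.0 0.0
      vertex 4.5 16.8 0.0
      vertex 18.0 9.0 0.0
    endloop
  endfacet
  facet normal 0.0000 0.0000 -1.0000
    outer loop
      vertex 4.5 1.2 0.0
      vertex 0.0 9.0 0.0
      vertex 18.0 9.0 0.0
    endloop
  endfacet
  facet normal 0.0000 0.0000 -1.0000
    outer loop
      vertex 13.5 1.2 0.0
      vertex 4.5 1.2 0.0
      vertex 18.0 9.0 0.0
    endloop
  endfacet
  facet normal 0.8297 0.4787 0.2872
    outer loop
      vertex 18.0 9.0 0.0
      vertex 13.5 16.8 0.0
      vertex 9.0 9.0 26.0
    endloop
  endfacet
  facet normal 0.0000 0.9578 0.2873
    outer loop
      vertex 13.5 16.8 0.0
      vertex 4.5 16.8 0.0
      vertex 9.0 9.0 26.0
    endloop
  endfacet
  facet normal -0.8297 0.4787 0.2872
    outer loop
      vertex 4.5 16.8 0.0
      vertex 0.0 9.0 0.0
      vertex 9.0 9.0 26.0
    endloop
  endfacet
  facet normal -0.8297 -0.4787 0.2872
    outer loop
      vertex 0.0 9.0 0.0
      vertex 4.5 1.2 0.0
      vertex 9.0 9.0 26.0
    endloop
  endfacet
  facet normal 0.0000 -0.9578 0.2873
    outer loop
      vertex 4.5 1.2 0.0
      vertex 13.5 1.2 0.0
      vertex 9.0 9.0 26.0
    endloop
  endfacet
  facet normal 0.8297 -0.4787 0.2872
    outer loop
      vertex 13.5 1.2 0.0
      vertex 18.0 9.0 0.0
      vertex 9.0 9.0 26.0
    endloop
  endfacet
endsolid part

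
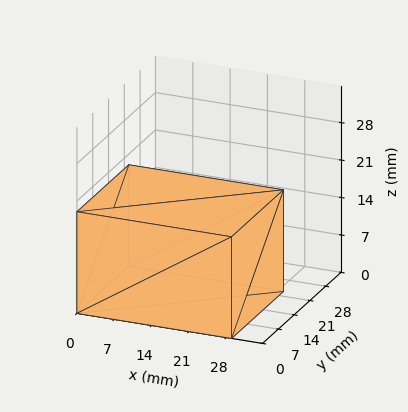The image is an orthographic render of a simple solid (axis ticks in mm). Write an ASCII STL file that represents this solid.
Reading the render: the shape is a rectangular box, roughly 29 × 23 mm footprint and 19 mm tall (dimensions read to the nearest mm from the axis ticks). For the STL, each face is triangulated and given an outward normal.

solid part
  facet normal 0.0000 0.0000 -1.0000
    outer loop
      vertex 29.0 23.0 0.0
      vertex 29.0 0.0 0.0
      vertex 0.0 0.0 0.0
    endloop
  endfacet
  facet normal 0.0000 0.0000 -1.0000
    outer loop
      vertex 0.0 23.0 0.0
      vertex 29.0 23.0 0.0
      vertex 0.0 0.0 0.0
    endloop
  endfacet
  facet normal 0.0000 0.0000 1.0000
    outer loop
      vertex 0.0 0.0 19.0
      vertex 29.0 0.0 19.0
      vertex 29.0 23.0 19.0
    endloop
  endfacet
  facet normal 0.0000 0.0000 1.0000
    outer loop
      vertex 0.0 0.0 19.0
      vertex 29.0 23.0 19.0
      vertex 0.0 23.0 19.0
    endloop
  endfacet
  facet normal 0.0000 -1.0000 0.0000
    outer loop
      vertex 0.0 0.0 0.0
      vertex 29.0 0.0 0.0
      vertex 29.0 0.0 19.0
    endloop
  endfacet
  facet normal 0.0000 -1.0000 0.0000
    outer loop
      vertex 0.0 0.0 0.0
      vertex 29.0 0.0 19.0
      vertex 0.0 0.0 19.0
    endloop
  endfacet
  facet normal 0.0000 1.0000 0.0000
    outer loop
      vertex 29.0 23.0 19.0
      vertex 29.0 23.0 0.0
      vertex 0.0 23.0 0.0
    endloop
  endfacet
  facet normal 0.0000 1.0000 0.0000
    outer loop
      vertex 0.0 23.0 19.0
      vertex 29.0 23.0 19.0
      vertex 0.0 23.0 0.0
    endloop
  endfacet
  facet normal -1.0000 0.0000 0.0000
    outer loop
      vertex 0.0 23.0 19.0
      vertex 0.0 23.0 0.0
      vertex 0.0 0.0 0.0
    endloop
  endfacet
  facet normal -1.0000 0.0000 0.0000
    outer loop
      vertex 0.0 0.0 19.0
      vertex 0.0 23.0 19.0
      vertex 0.0 0.0 0.0
    endloop
  endfacet
  facet normal 1.0000 0.0000 0.0000
    outer loop
      vertex 29.0 0.0 0.0
      vertex 29.0 23.0 0.0
      vertex 29.0 23.0 19.0
    endloop
  endfacet
  facet normal 1.0000 0.0000 0.0000
    outer loop
      vertex 29.0 0.0 0.0
      vertex 29.0 23.0 19.0
      vertex 29.0 0.0 19.0
    endloop
  endfacet
endsolid part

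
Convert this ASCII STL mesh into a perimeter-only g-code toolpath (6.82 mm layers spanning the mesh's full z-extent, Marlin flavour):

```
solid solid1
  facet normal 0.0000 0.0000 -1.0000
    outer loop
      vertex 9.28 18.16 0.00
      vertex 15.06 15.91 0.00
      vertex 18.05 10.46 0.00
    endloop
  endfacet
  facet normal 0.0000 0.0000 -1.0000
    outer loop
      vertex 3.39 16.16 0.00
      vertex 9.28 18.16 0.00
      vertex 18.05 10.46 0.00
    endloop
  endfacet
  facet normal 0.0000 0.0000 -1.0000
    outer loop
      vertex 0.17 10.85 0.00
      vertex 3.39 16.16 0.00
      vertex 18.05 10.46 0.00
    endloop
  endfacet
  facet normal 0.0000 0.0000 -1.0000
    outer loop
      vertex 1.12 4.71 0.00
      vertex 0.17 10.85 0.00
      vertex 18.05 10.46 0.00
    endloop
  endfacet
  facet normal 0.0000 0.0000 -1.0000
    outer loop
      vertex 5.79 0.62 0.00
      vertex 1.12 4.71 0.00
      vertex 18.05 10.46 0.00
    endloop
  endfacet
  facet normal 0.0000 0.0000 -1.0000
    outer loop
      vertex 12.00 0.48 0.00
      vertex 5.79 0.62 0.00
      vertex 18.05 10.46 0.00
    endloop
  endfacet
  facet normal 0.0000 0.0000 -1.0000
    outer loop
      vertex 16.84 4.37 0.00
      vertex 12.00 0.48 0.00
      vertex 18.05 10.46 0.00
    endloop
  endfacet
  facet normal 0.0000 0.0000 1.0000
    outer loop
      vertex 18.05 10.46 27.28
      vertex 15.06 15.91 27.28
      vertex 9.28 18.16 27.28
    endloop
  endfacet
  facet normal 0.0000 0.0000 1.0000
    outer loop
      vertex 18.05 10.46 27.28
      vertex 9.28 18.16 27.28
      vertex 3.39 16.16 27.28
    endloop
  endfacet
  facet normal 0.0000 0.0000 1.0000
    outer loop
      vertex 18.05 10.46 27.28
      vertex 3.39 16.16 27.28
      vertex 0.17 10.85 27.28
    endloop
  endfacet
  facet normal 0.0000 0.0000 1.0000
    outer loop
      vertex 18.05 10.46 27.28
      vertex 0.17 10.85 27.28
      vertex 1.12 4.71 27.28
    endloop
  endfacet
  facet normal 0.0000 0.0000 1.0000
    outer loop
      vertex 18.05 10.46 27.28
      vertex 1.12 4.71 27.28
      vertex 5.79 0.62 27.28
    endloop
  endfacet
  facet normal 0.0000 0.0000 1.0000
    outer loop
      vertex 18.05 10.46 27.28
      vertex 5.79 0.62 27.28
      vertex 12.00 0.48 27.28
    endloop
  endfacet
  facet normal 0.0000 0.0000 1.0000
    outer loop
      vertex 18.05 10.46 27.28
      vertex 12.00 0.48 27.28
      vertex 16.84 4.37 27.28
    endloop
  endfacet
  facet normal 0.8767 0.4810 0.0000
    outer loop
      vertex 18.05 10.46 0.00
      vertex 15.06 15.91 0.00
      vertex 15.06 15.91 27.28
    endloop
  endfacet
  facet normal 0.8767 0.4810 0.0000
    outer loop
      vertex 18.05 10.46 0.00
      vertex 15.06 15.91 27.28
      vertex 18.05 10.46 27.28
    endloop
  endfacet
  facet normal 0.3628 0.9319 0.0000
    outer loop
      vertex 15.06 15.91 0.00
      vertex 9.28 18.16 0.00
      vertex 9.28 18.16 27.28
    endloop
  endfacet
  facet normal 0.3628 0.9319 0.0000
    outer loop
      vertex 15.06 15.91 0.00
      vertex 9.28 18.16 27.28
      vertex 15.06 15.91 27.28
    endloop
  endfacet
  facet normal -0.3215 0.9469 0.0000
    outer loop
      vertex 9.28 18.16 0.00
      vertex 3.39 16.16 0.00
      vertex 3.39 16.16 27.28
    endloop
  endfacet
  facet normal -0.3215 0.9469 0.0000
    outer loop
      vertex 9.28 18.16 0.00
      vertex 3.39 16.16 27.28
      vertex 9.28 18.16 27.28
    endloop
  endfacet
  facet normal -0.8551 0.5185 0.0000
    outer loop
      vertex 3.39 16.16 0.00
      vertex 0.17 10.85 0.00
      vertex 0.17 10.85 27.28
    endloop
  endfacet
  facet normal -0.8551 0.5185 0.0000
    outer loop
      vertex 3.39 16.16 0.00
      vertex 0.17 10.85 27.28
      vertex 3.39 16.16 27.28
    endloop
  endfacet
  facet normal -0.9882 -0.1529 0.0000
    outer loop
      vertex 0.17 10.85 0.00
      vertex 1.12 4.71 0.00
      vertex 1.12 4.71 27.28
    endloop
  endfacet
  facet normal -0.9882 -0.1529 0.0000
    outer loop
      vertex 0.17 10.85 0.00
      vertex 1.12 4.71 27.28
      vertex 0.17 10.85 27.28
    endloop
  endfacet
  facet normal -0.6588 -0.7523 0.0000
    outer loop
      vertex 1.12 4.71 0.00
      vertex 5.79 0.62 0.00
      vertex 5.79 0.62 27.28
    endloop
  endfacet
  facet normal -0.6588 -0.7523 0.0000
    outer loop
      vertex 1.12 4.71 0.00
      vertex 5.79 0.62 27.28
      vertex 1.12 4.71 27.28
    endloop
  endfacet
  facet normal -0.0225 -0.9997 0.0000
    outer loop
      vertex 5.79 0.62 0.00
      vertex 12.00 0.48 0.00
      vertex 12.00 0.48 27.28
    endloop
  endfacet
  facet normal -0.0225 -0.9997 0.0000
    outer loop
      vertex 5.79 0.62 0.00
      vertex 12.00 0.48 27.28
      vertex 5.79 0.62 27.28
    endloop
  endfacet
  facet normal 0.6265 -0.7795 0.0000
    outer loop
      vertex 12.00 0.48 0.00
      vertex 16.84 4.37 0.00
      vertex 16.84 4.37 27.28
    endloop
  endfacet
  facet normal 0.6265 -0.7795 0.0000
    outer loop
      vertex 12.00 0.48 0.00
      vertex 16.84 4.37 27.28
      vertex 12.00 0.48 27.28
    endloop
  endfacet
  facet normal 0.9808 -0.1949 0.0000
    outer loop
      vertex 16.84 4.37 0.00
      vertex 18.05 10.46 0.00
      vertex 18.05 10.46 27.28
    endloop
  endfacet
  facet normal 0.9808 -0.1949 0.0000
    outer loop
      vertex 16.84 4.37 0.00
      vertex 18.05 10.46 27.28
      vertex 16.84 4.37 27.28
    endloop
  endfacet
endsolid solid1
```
; perimeter-only toolpath
G21 ; units = mm
G90 ; absolute positioning
G28 ; home
; layer 1
G0 Z6.82
G0 X18.05 Y10.46
G1 X15.06 Y15.91
G1 X9.28 Y18.16
G1 X3.39 Y16.16
G1 X0.17 Y10.85
G1 X1.12 Y4.71
G1 X5.79 Y0.62
G1 X12.00 Y0.48
G1 X16.84 Y4.37
G1 X18.05 Y10.46
; layer 2
G0 Z13.64
G0 X18.05 Y10.46
G1 X15.06 Y15.91
G1 X9.28 Y18.16
G1 X3.39 Y16.16
G1 X0.17 Y10.85
G1 X1.12 Y4.71
G1 X5.79 Y0.62
G1 X12.00 Y0.48
G1 X16.84 Y4.37
G1 X18.05 Y10.46
; layer 3
G0 Z20.46
G0 X18.05 Y10.46
G1 X15.06 Y15.91
G1 X9.28 Y18.16
G1 X3.39 Y16.16
G1 X0.17 Y10.85
G1 X1.12 Y4.71
G1 X5.79 Y0.62
G1 X12.00 Y0.48
G1 X16.84 Y4.37
G1 X18.05 Y10.46
; layer 4
G0 Z27.28
G0 X18.05 Y10.46
G1 X15.06 Y15.91
G1 X9.28 Y18.16
G1 X3.39 Y16.16
G1 X0.17 Y10.85
G1 X1.12 Y4.71
G1 X5.79 Y0.62
G1 X12.00 Y0.48
G1 X16.84 Y4.37
G1 X18.05 Y10.46
M2 ; end

The solid is a regular 9-sided prism (a cylinder approximated with 9 flat sides), circumscribed radius ≈ 9.08 mm, height ≈ 27.3 mm. Slicing at Δz = 6.82 mm — 4 equal slices spanning the solid's height, so layer i sits at z = i·h/4 — gives 4 non-empty perimeters. Each is a 9-segment closed polygon; G0 lifts to the layer z and rapids to the start vertex, then G1 traces the edges.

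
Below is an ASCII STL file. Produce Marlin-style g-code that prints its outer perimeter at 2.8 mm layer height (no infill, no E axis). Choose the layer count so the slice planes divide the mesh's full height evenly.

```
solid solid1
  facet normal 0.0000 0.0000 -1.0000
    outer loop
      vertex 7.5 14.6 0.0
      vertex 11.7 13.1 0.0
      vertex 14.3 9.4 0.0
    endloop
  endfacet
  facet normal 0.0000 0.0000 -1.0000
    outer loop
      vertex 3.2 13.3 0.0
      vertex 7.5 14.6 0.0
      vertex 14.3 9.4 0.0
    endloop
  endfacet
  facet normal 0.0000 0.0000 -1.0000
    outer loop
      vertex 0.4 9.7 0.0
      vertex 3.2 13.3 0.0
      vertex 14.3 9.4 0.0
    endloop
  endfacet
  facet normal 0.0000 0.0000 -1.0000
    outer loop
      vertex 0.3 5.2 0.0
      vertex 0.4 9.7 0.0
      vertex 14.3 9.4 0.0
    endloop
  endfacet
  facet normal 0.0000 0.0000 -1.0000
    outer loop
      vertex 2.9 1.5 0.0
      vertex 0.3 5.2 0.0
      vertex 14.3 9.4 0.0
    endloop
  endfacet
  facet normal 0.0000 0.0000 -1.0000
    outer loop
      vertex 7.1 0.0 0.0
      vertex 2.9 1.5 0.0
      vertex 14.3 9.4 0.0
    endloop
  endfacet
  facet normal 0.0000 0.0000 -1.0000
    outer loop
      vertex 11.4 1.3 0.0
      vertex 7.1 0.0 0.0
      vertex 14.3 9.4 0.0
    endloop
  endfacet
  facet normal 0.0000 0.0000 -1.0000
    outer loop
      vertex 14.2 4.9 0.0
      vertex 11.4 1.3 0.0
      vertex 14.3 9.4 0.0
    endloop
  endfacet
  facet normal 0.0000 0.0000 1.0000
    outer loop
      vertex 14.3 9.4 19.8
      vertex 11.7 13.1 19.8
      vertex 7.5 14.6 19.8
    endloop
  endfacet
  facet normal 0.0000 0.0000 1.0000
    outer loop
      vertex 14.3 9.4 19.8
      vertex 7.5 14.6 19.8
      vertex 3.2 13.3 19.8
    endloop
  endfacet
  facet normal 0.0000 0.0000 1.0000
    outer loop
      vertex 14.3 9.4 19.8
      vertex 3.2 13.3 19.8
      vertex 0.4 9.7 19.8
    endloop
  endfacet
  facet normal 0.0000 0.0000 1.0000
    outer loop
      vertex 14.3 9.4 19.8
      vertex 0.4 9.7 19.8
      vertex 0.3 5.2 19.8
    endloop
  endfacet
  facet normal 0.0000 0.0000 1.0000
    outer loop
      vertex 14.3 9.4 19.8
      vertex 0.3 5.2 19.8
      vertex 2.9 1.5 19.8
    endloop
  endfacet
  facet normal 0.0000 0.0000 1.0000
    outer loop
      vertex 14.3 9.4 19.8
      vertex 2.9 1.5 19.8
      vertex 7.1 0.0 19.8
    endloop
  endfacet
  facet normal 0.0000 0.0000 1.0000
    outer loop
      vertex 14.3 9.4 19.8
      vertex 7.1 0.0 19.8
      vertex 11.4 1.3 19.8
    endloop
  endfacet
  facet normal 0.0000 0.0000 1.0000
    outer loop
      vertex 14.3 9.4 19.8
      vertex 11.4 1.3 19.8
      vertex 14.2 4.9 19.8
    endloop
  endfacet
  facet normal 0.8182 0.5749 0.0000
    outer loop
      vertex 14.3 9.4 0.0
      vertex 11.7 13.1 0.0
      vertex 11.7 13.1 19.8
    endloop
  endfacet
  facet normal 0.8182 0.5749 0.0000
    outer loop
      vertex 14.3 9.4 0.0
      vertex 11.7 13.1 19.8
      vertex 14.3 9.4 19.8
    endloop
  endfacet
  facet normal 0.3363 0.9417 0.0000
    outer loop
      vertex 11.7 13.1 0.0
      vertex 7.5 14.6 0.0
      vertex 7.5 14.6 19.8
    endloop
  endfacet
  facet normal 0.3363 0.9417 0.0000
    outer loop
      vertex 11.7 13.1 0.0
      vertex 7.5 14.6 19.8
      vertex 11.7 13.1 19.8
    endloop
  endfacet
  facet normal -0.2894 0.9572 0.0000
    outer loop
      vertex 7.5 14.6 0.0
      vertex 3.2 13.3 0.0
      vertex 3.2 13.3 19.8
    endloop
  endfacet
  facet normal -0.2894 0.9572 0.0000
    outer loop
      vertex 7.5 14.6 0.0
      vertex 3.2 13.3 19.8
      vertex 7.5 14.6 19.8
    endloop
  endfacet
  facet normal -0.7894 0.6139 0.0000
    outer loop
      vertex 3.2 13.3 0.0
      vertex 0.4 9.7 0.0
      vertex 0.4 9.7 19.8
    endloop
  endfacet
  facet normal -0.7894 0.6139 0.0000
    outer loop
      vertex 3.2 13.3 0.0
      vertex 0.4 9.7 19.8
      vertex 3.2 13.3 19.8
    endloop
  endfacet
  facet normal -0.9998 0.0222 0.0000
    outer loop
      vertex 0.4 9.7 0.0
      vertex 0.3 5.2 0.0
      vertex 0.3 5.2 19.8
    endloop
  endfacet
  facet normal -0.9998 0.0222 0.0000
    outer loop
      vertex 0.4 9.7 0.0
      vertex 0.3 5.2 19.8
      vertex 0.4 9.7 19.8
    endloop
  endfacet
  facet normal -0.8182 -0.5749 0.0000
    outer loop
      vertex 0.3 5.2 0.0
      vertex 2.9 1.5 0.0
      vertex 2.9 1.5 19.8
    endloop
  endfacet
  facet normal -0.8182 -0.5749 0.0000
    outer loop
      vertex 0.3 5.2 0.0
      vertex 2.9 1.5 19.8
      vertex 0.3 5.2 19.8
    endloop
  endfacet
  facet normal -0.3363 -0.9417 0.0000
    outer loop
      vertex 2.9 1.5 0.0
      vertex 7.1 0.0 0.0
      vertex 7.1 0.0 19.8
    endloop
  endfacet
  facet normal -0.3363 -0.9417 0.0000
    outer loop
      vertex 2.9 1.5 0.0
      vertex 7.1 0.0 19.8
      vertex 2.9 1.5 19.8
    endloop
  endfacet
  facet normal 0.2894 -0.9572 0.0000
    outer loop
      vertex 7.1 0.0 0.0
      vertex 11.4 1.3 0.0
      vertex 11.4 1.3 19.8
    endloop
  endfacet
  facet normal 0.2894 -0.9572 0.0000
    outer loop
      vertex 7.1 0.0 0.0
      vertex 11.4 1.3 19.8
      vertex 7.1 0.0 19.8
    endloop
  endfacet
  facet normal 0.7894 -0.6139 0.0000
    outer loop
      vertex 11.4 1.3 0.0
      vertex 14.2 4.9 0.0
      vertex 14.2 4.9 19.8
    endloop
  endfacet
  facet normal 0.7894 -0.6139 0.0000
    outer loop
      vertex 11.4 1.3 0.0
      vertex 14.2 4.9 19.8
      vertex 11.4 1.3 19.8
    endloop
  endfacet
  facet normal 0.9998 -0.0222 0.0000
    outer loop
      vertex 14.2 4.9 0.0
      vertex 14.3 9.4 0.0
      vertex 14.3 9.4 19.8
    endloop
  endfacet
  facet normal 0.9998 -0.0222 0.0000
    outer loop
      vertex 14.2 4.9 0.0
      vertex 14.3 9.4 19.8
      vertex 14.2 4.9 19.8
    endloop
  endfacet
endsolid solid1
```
; perimeter-only toolpath
G21 ; units = mm
G90 ; absolute positioning
G28 ; home
; layer 1
G0 Z2.8
G0 X14.3 Y9.4
G1 X11.7 Y13.1
G1 X7.5 Y14.6
G1 X3.2 Y13.3
G1 X0.4 Y9.7
G1 X0.3 Y5.2
G1 X2.9 Y1.5
G1 X7.1 Y0.0
G1 X11.4 Y1.3
G1 X14.2 Y4.9
G1 X14.3 Y9.4
; layer 2
G0 Z5.7
G0 X14.3 Y9.4
G1 X11.7 Y13.1
G1 X7.5 Y14.6
G1 X3.2 Y13.3
G1 X0.4 Y9.7
G1 X0.3 Y5.2
G1 X2.9 Y1.5
G1 X7.1 Y0.0
G1 X11.4 Y1.3
G1 X14.2 Y4.9
G1 X14.3 Y9.4
; layer 3
G0 Z8.5
G0 X14.3 Y9.4
G1 X11.7 Y13.1
G1 X7.5 Y14.6
G1 X3.2 Y13.3
G1 X0.4 Y9.7
G1 X0.3 Y5.2
G1 X2.9 Y1.5
G1 X7.1 Y0.0
G1 X11.4 Y1.3
G1 X14.2 Y4.9
G1 X14.3 Y9.4
; layer 4
G0 Z11.3
G0 X14.3 Y9.4
G1 X11.7 Y13.1
G1 X7.5 Y14.6
G1 X3.2 Y13.3
G1 X0.4 Y9.7
G1 X0.3 Y5.2
G1 X2.9 Y1.5
G1 X7.1 Y0.0
G1 X11.4 Y1.3
G1 X14.2 Y4.9
G1 X14.3 Y9.4
; layer 5
G0 Z14.1
G0 X14.3 Y9.4
G1 X11.7 Y13.1
G1 X7.5 Y14.6
G1 X3.2 Y13.3
G1 X0.4 Y9.7
G1 X0.3 Y5.2
G1 X2.9 Y1.5
G1 X7.1 Y0.0
G1 X11.4 Y1.3
G1 X14.2 Y4.9
G1 X14.3 Y9.4
; layer 6
G0 Z17.0
G0 X14.3 Y9.4
G1 X11.7 Y13.1
G1 X7.5 Y14.6
G1 X3.2 Y13.3
G1 X0.4 Y9.7
G1 X0.3 Y5.2
G1 X2.9 Y1.5
G1 X7.1 Y0.0
G1 X11.4 Y1.3
G1 X14.2 Y4.9
G1 X14.3 Y9.4
; layer 7
G0 Z19.8
G0 X14.3 Y9.4
G1 X11.7 Y13.1
G1 X7.5 Y14.6
G1 X3.2 Y13.3
G1 X0.4 Y9.7
G1 X0.3 Y5.2
G1 X2.9 Y1.5
G1 X7.1 Y0.0
G1 X11.4 Y1.3
G1 X14.2 Y4.9
G1 X14.3 Y9.4
M2 ; end

The solid is a regular 10-sided prism (a cylinder approximated with 10 flat sides), circumscribed radius ≈ 7.3 mm, height ≈ 19.8 mm. Slicing at Δz = 2.8 mm — 7 equal slices spanning the solid's height, so layer i sits at z = i·h/7 — gives 7 non-empty perimeters. Each is a 10-segment closed polygon; G0 lifts to the layer z and rapids to the start vertex, then G1 traces the edges.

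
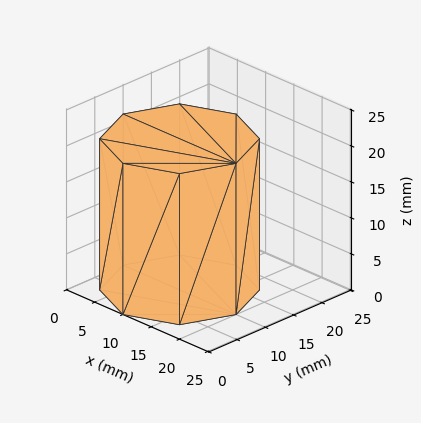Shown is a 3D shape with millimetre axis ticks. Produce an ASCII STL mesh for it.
Reading the render: the shape is a regular 8-sided prism (a cylinder approximated with 8 flat sides), circumscribed radius ≈ 10 mm, height ≈ 21 mm (dimensions read to the nearest mm from the axis ticks). For the STL, each face is triangulated and given an outward normal.

solid part
  facet normal 0.0000 0.0000 -1.0000
    outer loop
      vertex 10.000 20.000 0.000
      vertex 17.071 17.071 0.000
      vertex 20.000 10.000 0.000
    endloop
  endfacet
  facet normal 0.0000 0.0000 -1.0000
    outer loop
      vertex 2.929 17.071 0.000
      vertex 10.000 20.000 0.000
      vertex 20.000 10.000 0.000
    endloop
  endfacet
  facet normal 0.0000 0.0000 -1.0000
    outer loop
      vertex 0.000 10.000 0.000
      vertex 2.929 17.071 0.000
      vertex 20.000 10.000 0.000
    endloop
  endfacet
  facet normal 0.0000 0.0000 -1.0000
    outer loop
      vertex 2.929 2.929 0.000
      vertex 0.000 10.000 0.000
      vertex 20.000 10.000 0.000
    endloop
  endfacet
  facet normal 0.0000 0.0000 -1.0000
    outer loop
      vertex 10.000 0.000 0.000
      vertex 2.929 2.929 0.000
      vertex 20.000 10.000 0.000
    endloop
  endfacet
  facet normal 0.0000 0.0000 -1.0000
    outer loop
      vertex 17.071 2.929 0.000
      vertex 10.000 0.000 0.000
      vertex 20.000 10.000 0.000
    endloop
  endfacet
  facet normal 0.0000 0.0000 1.0000
    outer loop
      vertex 20.000 10.000 21.000
      vertex 17.071 17.071 21.000
      vertex 10.000 20.000 21.000
    endloop
  endfacet
  facet normal 0.0000 0.0000 1.0000
    outer loop
      vertex 20.000 10.000 21.000
      vertex 10.000 20.000 21.000
      vertex 2.929 17.071 21.000
    endloop
  endfacet
  facet normal 0.0000 0.0000 1.0000
    outer loop
      vertex 20.000 10.000 21.000
      vertex 2.929 17.071 21.000
      vertex 0.000 10.000 21.000
    endloop
  endfacet
  facet normal 0.0000 0.0000 1.0000
    outer loop
      vertex 20.000 10.000 21.000
      vertex 0.000 10.000 21.000
      vertex 2.929 2.929 21.000
    endloop
  endfacet
  facet normal 0.0000 0.0000 1.0000
    outer loop
      vertex 20.000 10.000 21.000
      vertex 2.929 2.929 21.000
      vertex 10.000 0.000 21.000
    endloop
  endfacet
  facet normal 0.0000 0.0000 1.0000
    outer loop
      vertex 20.000 10.000 21.000
      vertex 10.000 0.000 21.000
      vertex 17.071 2.929 21.000
    endloop
  endfacet
  facet normal 0.9239 0.3827 0.0000
    outer loop
      vertex 20.000 10.000 0.000
      vertex 17.071 17.071 0.000
      vertex 17.071 17.071 21.000
    endloop
  endfacet
  facet normal 0.9239 0.3827 0.0000
    outer loop
      vertex 20.000 10.000 0.000
      vertex 17.071 17.071 21.000
      vertex 20.000 10.000 21.000
    endloop
  endfacet
  facet normal 0.3827 0.9239 0.0000
    outer loop
      vertex 17.071 17.071 0.000
      vertex 10.000 20.000 0.000
      vertex 10.000 20.000 21.000
    endloop
  endfacet
  facet normal 0.3827 0.9239 0.0000
    outer loop
      vertex 17.071 17.071 0.000
      vertex 10.000 20.000 21.000
      vertex 17.071 17.071 21.000
    endloop
  endfacet
  facet normal -0.3827 0.9239 0.0000
    outer loop
      vertex 10.000 20.000 0.000
      vertex 2.929 17.071 0.000
      vertex 2.929 17.071 21.000
    endloop
  endfacet
  facet normal -0.3827 0.9239 0.0000
    outer loop
      vertex 10.000 20.000 0.000
      vertex 2.929 17.071 21.000
      vertex 10.000 20.000 21.000
    endloop
  endfacet
  facet normal -0.9239 0.3827 0.0000
    outer loop
      vertex 2.929 17.071 0.000
      vertex 0.000 10.000 0.000
      vertex 0.000 10.000 21.000
    endloop
  endfacet
  facet normal -0.9239 0.3827 0.0000
    outer loop
      vertex 2.929 17.071 0.000
      vertex 0.000 10.000 21.000
      vertex 2.929 17.071 21.000
    endloop
  endfacet
  facet normal -0.9239 -0.3827 0.0000
    outer loop
      vertex 0.000 10.000 0.000
      vertex 2.929 2.929 0.000
      vertex 2.929 2.929 21.000
    endloop
  endfacet
  facet normal -0.9239 -0.3827 0.0000
    outer loop
      vertex 0.000 10.000 0.000
      vertex 2.929 2.929 21.000
      vertex 0.000 10.000 21.000
    endloop
  endfacet
  facet normal -0.3827 -0.9239 0.0000
    outer loop
      vertex 2.929 2.929 0.000
      vertex 10.000 0.000 0.000
      vertex 10.000 0.000 21.000
    endloop
  endfacet
  facet normal -0.3827 -0.9239 0.0000
    outer loop
      vertex 2.929 2.929 0.000
      vertex 10.000 0.000 21.000
      vertex 2.929 2.929 21.000
    endloop
  endfacet
  facet normal 0.3827 -0.9239 0.0000
    outer loop
      vertex 10.000 0.000 0.000
      vertex 17.071 2.929 0.000
      vertex 17.071 2.929 21.000
    endloop
  endfacet
  facet normal 0.3827 -0.9239 0.0000
    outer loop
      vertex 10.000 0.000 0.000
      vertex 17.071 2.929 21.000
      vertex 10.000 0.000 21.000
    endloop
  endfacet
  facet normal 0.9239 -0.3827 0.0000
    outer loop
      vertex 17.071 2.929 0.000
      vertex 20.000 10.000 0.000
      vertex 20.000 10.000 21.000
    endloop
  endfacet
  facet normal 0.9239 -0.3827 0.0000
    outer loop
      vertex 17.071 2.929 0.000
      vertex 20.000 10.000 21.000
      vertex 17.071 2.929 21.000
    endloop
  endfacet
endsolid part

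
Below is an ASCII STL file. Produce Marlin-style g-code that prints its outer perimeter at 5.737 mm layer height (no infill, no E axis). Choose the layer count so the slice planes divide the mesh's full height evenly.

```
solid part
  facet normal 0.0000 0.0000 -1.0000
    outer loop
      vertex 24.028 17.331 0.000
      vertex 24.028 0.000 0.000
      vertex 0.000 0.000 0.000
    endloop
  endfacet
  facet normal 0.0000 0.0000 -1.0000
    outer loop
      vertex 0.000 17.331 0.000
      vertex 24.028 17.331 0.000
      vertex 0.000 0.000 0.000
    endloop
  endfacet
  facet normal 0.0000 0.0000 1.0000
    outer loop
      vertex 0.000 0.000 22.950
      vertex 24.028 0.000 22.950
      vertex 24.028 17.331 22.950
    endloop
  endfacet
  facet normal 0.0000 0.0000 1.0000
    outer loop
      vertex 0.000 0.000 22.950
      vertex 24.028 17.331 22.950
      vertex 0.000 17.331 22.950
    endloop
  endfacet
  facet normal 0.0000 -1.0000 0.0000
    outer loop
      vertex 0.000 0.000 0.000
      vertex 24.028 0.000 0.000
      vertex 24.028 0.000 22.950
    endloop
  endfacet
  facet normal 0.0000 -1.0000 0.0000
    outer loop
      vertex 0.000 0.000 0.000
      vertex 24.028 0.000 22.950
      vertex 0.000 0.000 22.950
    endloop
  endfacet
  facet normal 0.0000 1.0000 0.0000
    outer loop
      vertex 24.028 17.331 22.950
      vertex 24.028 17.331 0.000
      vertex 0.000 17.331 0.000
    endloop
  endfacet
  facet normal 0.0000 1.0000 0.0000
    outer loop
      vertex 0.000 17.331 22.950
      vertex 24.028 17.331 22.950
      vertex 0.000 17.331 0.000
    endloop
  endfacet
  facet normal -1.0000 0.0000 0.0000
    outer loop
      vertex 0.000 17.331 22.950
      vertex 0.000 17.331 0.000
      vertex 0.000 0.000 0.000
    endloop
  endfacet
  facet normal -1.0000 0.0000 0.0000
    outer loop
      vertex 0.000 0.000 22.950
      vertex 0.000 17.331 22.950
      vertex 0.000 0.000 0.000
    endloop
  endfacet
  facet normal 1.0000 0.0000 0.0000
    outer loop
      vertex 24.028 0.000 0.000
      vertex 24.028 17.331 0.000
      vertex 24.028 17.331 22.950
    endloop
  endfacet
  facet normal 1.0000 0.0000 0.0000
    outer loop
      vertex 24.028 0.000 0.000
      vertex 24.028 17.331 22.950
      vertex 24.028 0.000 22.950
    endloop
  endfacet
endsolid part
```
; perimeter-only toolpath
G21 ; units = mm
G90 ; absolute positioning
G28 ; home
; layer 1
G0 Z5.737
G0 X0.000 Y0.000
G1 X24.028 Y0.000
G1 X24.028 Y17.331
G1 X0.000 Y17.331
G1 X0.000 Y0.000
; layer 2
G0 Z11.475
G0 X0.000 Y0.000
G1 X24.028 Y0.000
G1 X24.028 Y17.331
G1 X0.000 Y17.331
G1 X0.000 Y0.000
; layer 3
G0 Z17.212
G0 X0.000 Y0.000
G1 X24.028 Y0.000
G1 X24.028 Y17.331
G1 X0.000 Y17.331
G1 X0.000 Y0.000
; layer 4
G0 Z22.950
G0 X0.000 Y0.000
G1 X24.028 Y0.000
G1 X24.028 Y17.331
G1 X0.000 Y17.331
G1 X0.000 Y0.000
M2 ; end

The solid is a rectangular box, roughly 24 × 17.3 mm footprint and 22.9 mm tall. Slicing at Δz = 5.737 mm — 4 equal slices spanning the solid's height, so layer i sits at z = i·h/4 — gives 4 non-empty perimeters. Each is a 4-segment closed polygon; G0 lifts to the layer z and rapids to the start vertex, then G1 traces the edges.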